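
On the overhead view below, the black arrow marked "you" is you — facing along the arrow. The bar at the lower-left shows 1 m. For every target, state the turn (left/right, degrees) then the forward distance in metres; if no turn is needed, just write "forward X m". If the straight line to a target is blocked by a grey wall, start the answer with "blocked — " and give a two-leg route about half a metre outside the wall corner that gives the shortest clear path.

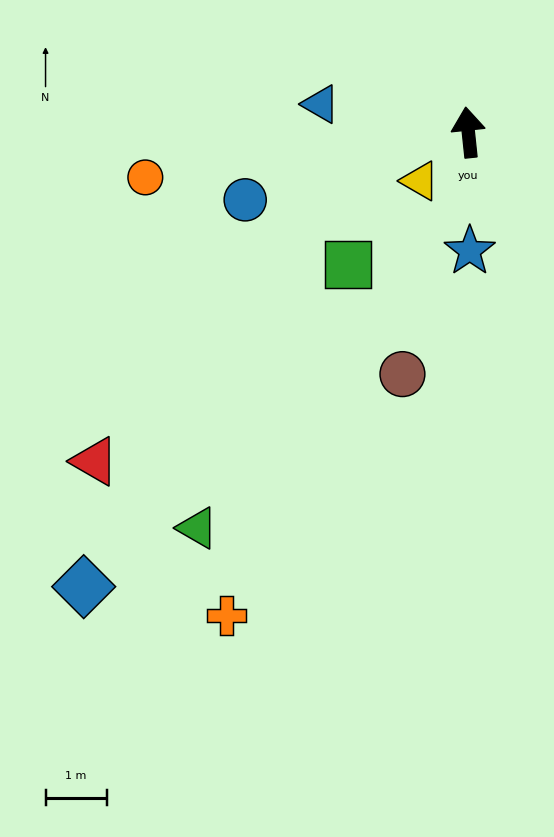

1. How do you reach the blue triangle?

turn left 73°, forward 2.5 m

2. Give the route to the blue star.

turn left 175°, forward 1.9 m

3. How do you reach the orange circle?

turn left 92°, forward 5.3 m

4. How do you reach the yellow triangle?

turn left 129°, forward 1.1 m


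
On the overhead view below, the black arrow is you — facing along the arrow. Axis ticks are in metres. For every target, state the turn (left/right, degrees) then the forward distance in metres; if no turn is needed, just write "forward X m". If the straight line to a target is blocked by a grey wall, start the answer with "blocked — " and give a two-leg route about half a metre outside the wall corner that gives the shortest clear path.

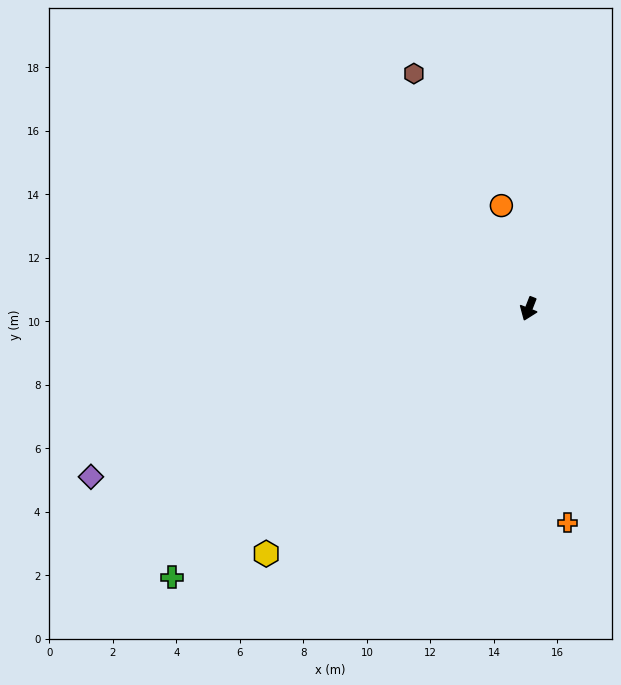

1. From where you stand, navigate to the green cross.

turn right 32°, forward 14.1 m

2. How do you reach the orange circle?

turn right 144°, forward 3.4 m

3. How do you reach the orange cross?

turn left 32°, forward 6.8 m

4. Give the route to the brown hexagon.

turn right 133°, forward 8.2 m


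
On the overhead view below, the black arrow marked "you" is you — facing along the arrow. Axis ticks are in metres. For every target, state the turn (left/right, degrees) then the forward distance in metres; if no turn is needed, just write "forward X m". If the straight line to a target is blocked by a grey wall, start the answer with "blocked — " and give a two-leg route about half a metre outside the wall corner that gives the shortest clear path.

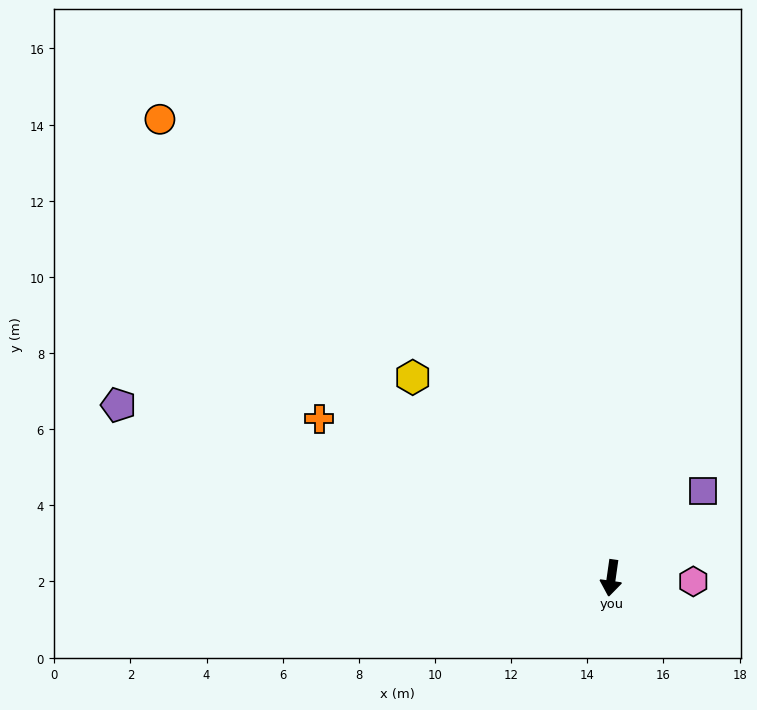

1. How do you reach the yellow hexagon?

turn right 127°, forward 7.4 m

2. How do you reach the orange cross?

turn right 111°, forward 8.7 m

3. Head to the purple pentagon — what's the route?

turn right 101°, forward 13.7 m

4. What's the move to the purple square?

turn left 142°, forward 3.3 m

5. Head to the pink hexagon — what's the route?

turn left 96°, forward 2.2 m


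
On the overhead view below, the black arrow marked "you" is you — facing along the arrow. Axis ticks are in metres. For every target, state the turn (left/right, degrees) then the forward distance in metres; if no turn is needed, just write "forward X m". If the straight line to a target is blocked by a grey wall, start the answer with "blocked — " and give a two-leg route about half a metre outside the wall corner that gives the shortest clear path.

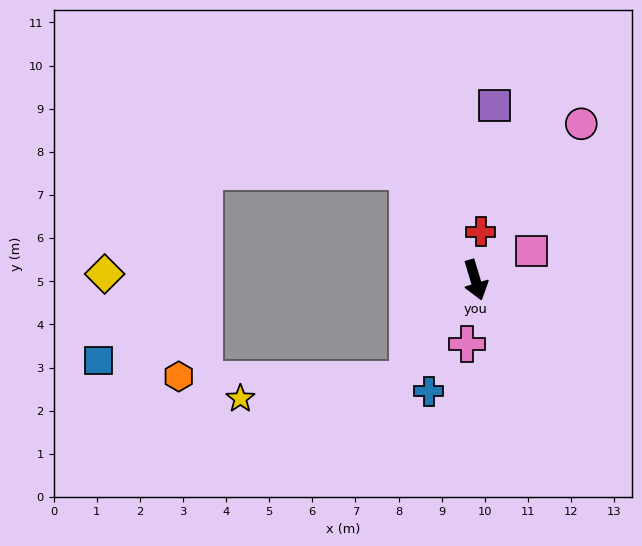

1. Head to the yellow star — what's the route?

blocked — turn right 51°, forward 2.8 m, then turn right 49°, forward 3.9 m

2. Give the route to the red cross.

turn left 157°, forward 1.1 m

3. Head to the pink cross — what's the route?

turn right 24°, forward 1.5 m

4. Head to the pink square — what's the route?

turn left 100°, forward 1.5 m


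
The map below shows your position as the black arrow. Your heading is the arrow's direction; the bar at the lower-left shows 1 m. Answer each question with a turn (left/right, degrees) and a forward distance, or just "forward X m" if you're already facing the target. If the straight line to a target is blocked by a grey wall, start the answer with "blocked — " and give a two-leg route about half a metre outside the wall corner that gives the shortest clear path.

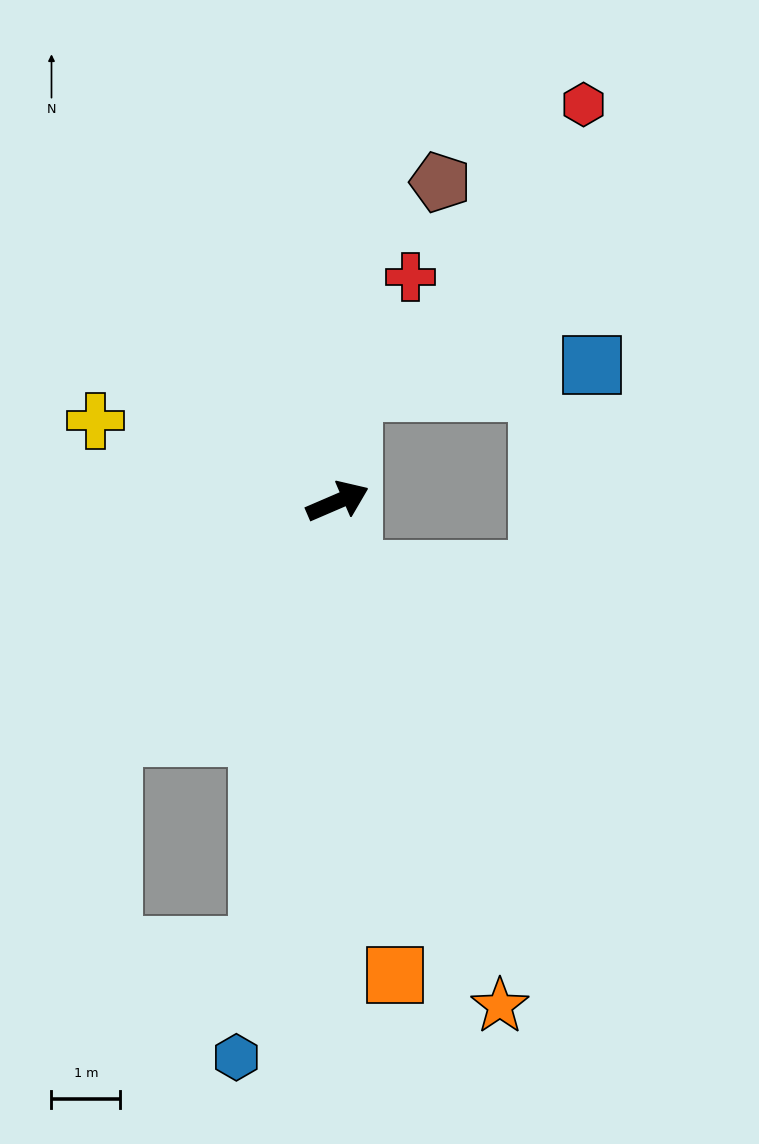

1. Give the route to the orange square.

turn right 106°, forward 6.9 m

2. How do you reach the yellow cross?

turn left 138°, forward 3.7 m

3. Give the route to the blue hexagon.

turn right 124°, forward 8.2 m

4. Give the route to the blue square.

blocked — turn left 59°, forward 1.6 m, then turn right 76°, forward 3.5 m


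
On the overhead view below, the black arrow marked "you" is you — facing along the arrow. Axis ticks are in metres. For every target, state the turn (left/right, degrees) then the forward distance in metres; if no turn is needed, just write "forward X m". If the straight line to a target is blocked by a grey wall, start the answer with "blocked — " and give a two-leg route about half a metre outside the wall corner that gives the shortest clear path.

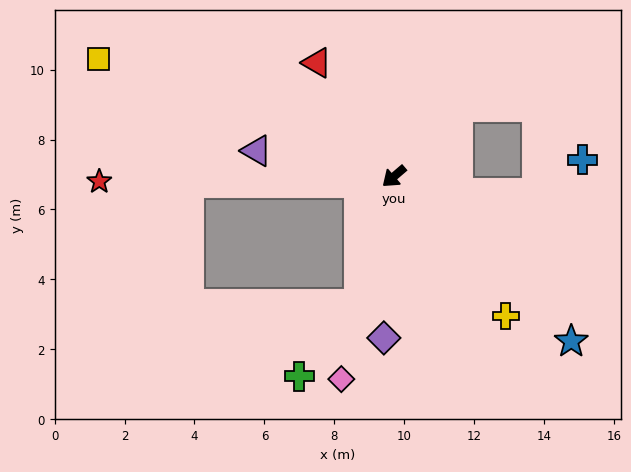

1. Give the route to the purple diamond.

turn left 46°, forward 4.6 m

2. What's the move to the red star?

turn right 40°, forward 8.4 m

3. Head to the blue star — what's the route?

turn left 97°, forward 6.9 m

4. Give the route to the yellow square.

turn right 62°, forward 9.1 m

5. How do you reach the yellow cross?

turn left 88°, forward 5.1 m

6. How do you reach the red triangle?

turn right 96°, forward 3.9 m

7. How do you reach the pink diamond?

turn left 35°, forward 6.0 m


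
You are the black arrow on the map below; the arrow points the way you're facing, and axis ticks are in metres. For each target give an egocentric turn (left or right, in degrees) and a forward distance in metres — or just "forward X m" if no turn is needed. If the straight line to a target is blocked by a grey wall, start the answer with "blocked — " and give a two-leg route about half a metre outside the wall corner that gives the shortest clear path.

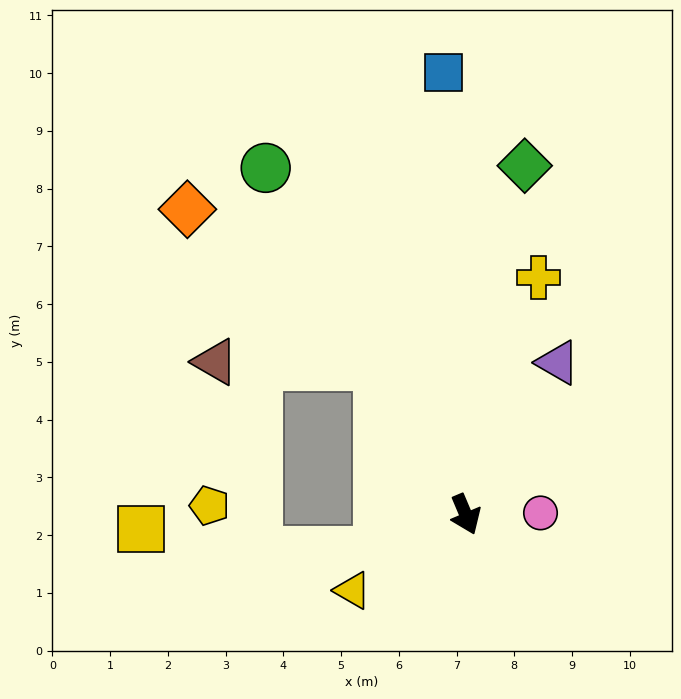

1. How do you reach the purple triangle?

turn left 126°, forward 3.1 m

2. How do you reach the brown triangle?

blocked — turn right 172°, forward 3.0 m, then turn left 58°, forward 2.8 m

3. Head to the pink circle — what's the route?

turn left 68°, forward 1.3 m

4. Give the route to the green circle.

turn right 173°, forward 6.9 m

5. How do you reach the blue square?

turn left 160°, forward 7.7 m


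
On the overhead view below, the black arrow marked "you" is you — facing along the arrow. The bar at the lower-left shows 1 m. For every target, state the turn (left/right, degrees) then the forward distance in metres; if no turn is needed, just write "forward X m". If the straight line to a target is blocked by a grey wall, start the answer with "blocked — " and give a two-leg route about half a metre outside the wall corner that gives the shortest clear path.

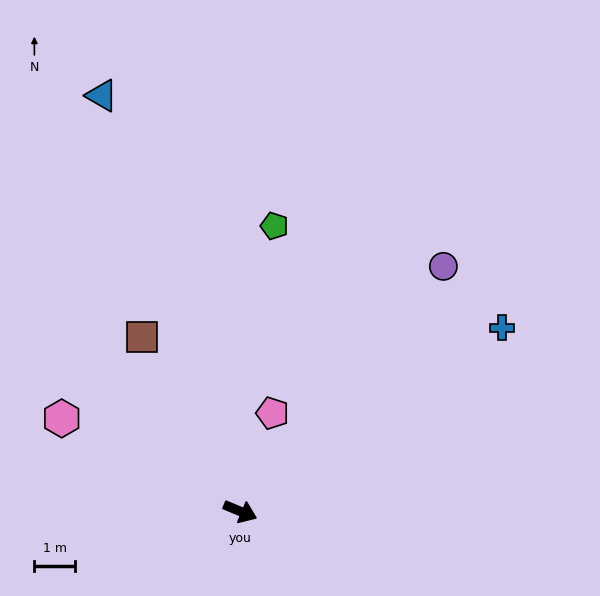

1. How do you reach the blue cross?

turn left 58°, forward 7.9 m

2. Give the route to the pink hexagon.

turn left 175°, forward 5.0 m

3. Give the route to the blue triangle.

turn left 131°, forward 10.8 m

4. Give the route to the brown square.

turn left 142°, forward 4.9 m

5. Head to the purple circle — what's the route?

turn left 73°, forward 7.8 m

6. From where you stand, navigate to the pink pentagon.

turn left 94°, forward 2.5 m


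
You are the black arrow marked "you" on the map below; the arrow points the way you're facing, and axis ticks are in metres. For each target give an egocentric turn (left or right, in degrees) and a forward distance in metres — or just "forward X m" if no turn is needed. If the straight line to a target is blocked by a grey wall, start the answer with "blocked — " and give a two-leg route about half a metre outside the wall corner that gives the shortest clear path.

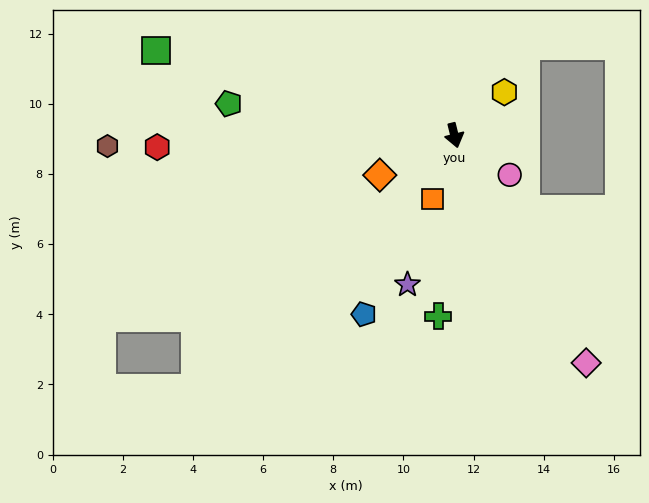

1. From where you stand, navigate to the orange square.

turn right 33°, forward 1.9 m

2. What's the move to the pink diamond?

turn left 16°, forward 7.5 m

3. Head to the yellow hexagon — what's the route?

turn left 117°, forward 1.9 m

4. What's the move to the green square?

turn right 120°, forward 8.9 m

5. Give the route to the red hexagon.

turn right 102°, forward 8.5 m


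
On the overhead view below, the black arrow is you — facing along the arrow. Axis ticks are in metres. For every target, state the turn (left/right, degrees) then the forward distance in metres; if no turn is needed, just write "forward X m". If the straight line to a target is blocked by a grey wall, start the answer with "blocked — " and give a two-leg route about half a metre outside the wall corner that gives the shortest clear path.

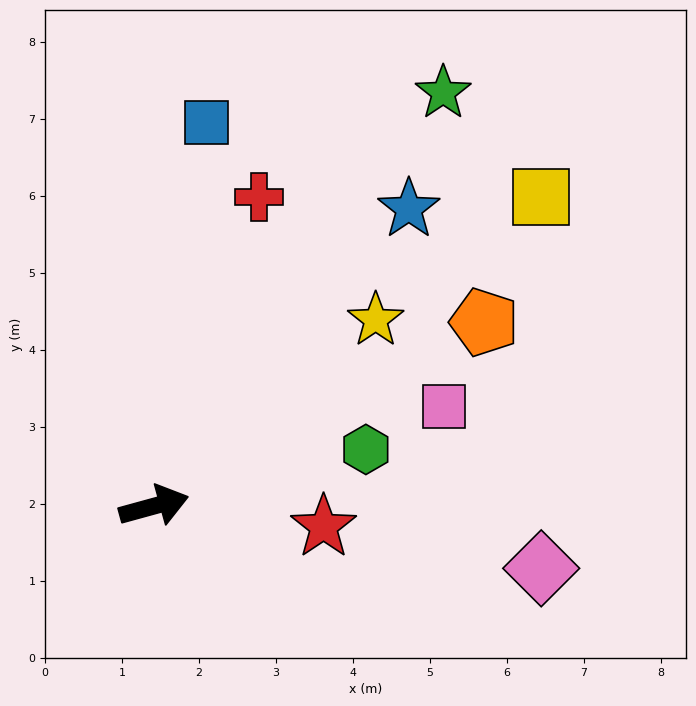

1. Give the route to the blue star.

turn left 34°, forward 5.1 m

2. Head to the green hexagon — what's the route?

forward 2.8 m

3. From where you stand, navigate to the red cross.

turn left 56°, forward 4.2 m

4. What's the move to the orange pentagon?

turn left 14°, forward 4.9 m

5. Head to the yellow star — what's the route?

turn left 25°, forward 3.8 m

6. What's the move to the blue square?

turn left 67°, forward 5.0 m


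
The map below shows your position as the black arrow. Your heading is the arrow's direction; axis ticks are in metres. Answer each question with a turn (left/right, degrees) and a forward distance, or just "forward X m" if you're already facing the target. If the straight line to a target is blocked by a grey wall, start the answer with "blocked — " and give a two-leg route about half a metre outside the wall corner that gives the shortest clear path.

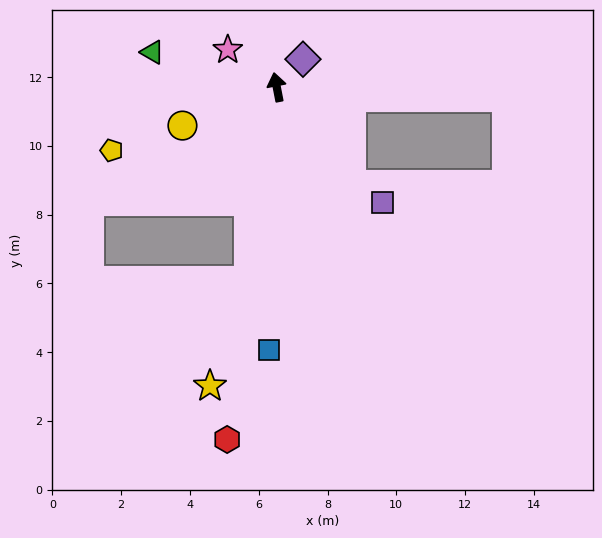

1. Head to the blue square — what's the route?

turn left 167°, forward 7.7 m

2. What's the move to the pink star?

turn left 42°, forward 1.8 m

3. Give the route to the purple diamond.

turn right 54°, forward 1.1 m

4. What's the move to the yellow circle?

turn left 101°, forward 3.0 m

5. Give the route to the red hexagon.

turn left 161°, forward 10.3 m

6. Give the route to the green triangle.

turn left 63°, forward 3.8 m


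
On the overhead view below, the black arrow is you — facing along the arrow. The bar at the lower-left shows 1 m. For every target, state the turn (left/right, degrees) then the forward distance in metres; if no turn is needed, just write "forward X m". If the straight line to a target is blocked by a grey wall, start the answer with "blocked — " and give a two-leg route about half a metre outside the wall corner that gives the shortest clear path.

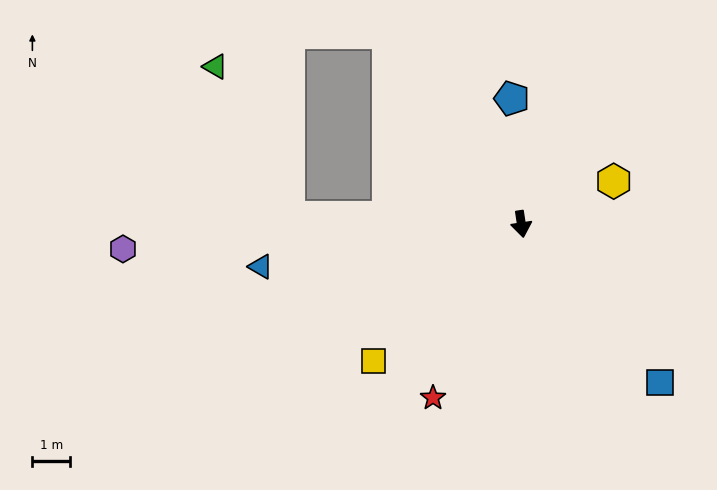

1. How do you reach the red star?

turn right 35°, forward 5.1 m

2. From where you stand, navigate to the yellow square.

turn right 56°, forward 5.3 m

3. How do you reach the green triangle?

blocked — turn right 100°, forward 6.1 m, then turn right 62°, forward 4.4 m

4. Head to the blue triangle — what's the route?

turn right 89°, forward 7.0 m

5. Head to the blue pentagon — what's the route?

turn left 176°, forward 3.3 m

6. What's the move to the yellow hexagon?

turn left 106°, forward 2.7 m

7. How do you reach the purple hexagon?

turn right 95°, forward 10.5 m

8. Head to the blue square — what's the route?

turn left 33°, forward 5.6 m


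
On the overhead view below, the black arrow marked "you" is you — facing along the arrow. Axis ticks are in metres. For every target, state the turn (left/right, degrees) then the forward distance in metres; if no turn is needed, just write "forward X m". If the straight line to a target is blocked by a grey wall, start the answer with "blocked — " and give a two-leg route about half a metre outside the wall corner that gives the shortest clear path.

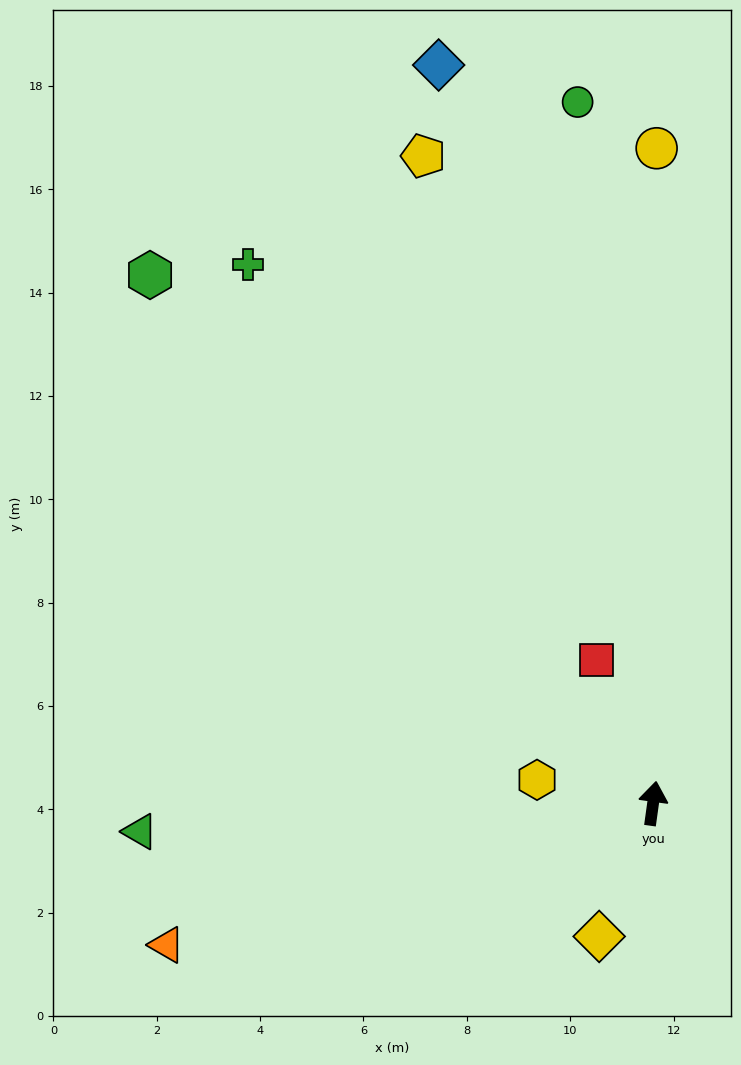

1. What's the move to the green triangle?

turn left 101°, forward 9.9 m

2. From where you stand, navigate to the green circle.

turn left 14°, forward 13.6 m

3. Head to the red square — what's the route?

turn left 29°, forward 3.0 m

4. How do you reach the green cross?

turn left 45°, forward 13.0 m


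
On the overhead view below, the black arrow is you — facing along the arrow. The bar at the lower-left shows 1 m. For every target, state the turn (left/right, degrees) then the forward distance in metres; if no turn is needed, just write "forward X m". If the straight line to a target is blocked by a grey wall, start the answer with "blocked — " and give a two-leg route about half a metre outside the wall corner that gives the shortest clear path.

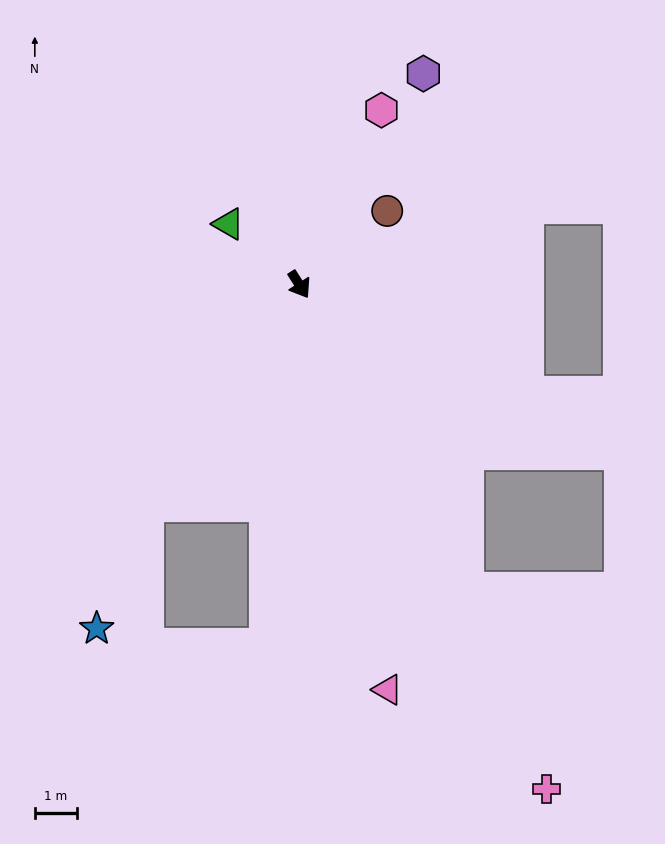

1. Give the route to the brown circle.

turn left 98°, forward 2.7 m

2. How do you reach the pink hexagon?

turn left 122°, forward 4.6 m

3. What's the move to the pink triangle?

turn right 20°, forward 9.9 m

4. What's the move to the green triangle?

turn right 163°, forward 2.2 m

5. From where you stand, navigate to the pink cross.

turn right 6°, forward 13.4 m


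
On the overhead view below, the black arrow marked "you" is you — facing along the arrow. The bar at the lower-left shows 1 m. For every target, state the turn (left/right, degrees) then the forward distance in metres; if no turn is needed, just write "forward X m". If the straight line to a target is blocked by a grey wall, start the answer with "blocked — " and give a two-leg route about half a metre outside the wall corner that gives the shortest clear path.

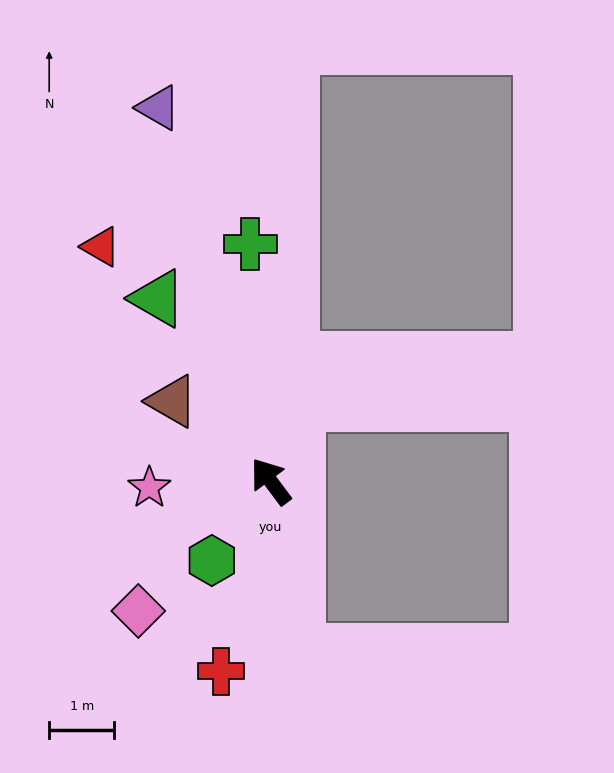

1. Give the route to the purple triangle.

turn right 20°, forward 6.0 m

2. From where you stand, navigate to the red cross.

turn left 129°, forward 3.0 m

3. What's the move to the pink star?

turn left 56°, forward 1.9 m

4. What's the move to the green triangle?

turn right 5°, forward 3.3 m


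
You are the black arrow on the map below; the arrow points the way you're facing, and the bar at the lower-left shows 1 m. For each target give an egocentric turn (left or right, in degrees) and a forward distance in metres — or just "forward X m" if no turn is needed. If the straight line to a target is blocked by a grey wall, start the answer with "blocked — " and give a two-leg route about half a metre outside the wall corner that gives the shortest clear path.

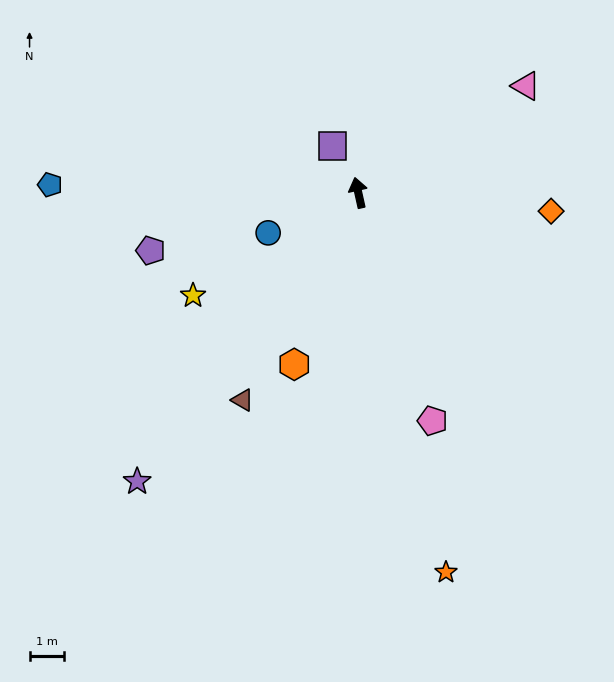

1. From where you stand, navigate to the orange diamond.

turn right 108°, forward 5.7 m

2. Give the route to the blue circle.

turn left 101°, forward 2.9 m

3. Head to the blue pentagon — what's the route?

turn left 76°, forward 9.0 m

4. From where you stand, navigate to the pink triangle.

turn right 70°, forward 5.8 m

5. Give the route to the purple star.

turn left 130°, forward 10.7 m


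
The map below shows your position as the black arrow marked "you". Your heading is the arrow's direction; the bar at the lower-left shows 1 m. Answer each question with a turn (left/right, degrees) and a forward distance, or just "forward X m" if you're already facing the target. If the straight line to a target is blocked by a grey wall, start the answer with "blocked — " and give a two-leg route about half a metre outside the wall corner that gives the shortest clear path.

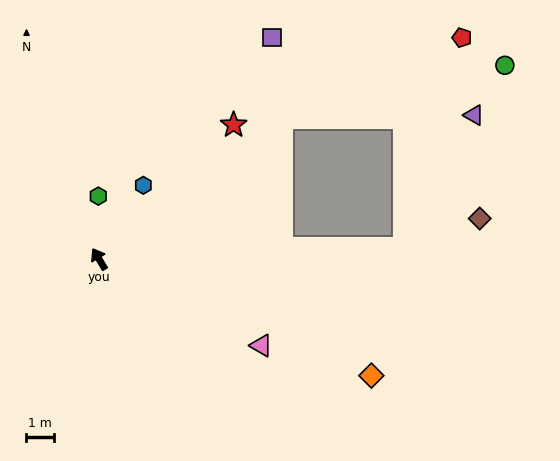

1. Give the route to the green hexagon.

turn right 30°, forward 2.3 m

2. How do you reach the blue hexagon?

turn right 62°, forward 3.1 m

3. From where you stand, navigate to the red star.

turn right 76°, forward 6.9 m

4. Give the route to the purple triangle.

blocked — turn right 83°, forward 8.3 m, then turn right 37°, forward 6.9 m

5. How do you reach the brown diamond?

blocked — turn right 119°, forward 11.0 m, then turn left 20°, forward 2.9 m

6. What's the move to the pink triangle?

turn right 149°, forward 6.6 m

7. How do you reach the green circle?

blocked — turn right 83°, forward 8.3 m, then turn right 25°, forward 8.3 m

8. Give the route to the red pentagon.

blocked — turn right 83°, forward 8.3 m, then turn right 14°, forward 7.1 m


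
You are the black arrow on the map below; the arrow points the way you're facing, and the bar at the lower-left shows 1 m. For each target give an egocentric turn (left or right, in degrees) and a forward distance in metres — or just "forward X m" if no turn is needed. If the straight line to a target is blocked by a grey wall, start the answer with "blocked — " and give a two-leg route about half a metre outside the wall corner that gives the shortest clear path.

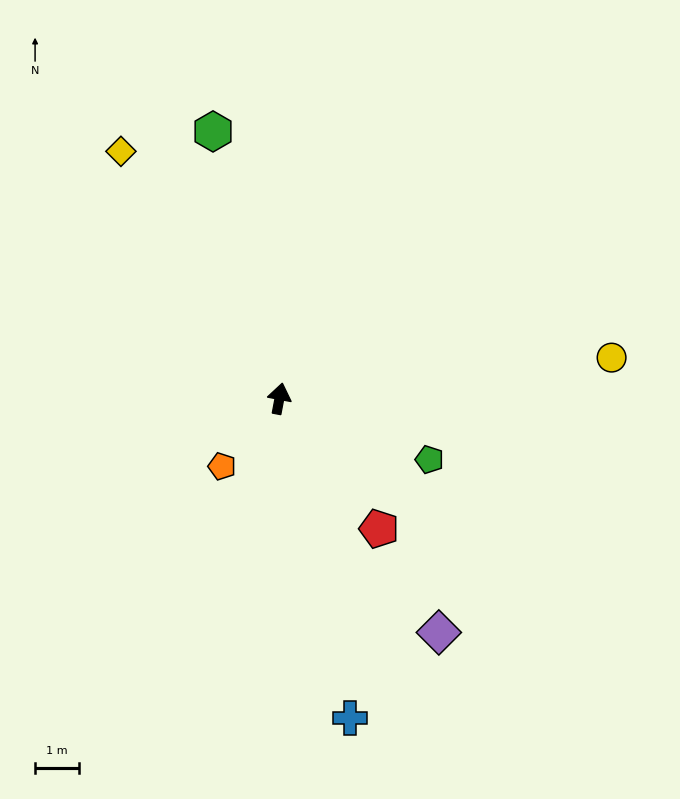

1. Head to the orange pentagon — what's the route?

turn left 150°, forward 2.0 m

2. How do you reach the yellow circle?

turn right 72°, forward 7.7 m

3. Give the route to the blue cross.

turn right 157°, forward 7.5 m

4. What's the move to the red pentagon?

turn right 132°, forward 3.8 m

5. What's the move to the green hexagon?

turn left 25°, forward 6.3 m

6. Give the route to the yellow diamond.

turn left 43°, forward 6.8 m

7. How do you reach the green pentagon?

turn right 101°, forward 3.7 m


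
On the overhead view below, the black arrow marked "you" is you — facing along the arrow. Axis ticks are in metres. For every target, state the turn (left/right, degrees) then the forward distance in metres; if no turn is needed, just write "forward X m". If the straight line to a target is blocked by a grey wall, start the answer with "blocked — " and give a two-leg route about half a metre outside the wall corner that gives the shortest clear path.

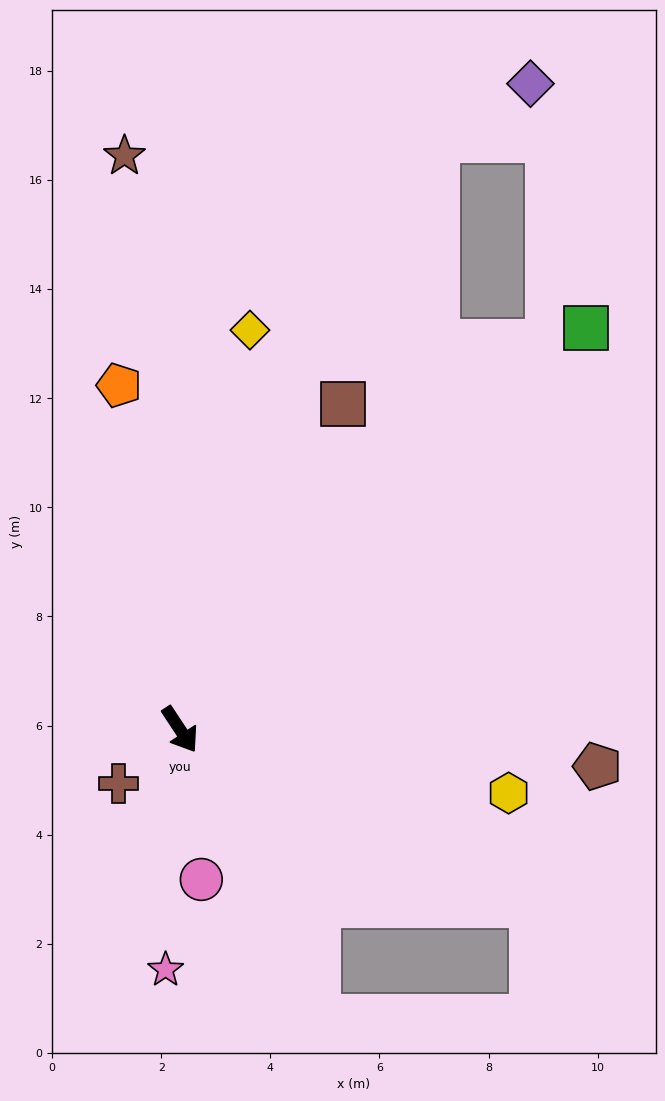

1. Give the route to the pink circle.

turn right 25°, forward 2.8 m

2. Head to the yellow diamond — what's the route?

turn left 137°, forward 7.4 m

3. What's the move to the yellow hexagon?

turn left 46°, forward 6.1 m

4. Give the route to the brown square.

turn left 120°, forward 6.7 m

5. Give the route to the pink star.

turn right 37°, forward 4.4 m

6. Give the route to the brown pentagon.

turn left 52°, forward 7.7 m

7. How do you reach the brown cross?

turn right 82°, forward 1.5 m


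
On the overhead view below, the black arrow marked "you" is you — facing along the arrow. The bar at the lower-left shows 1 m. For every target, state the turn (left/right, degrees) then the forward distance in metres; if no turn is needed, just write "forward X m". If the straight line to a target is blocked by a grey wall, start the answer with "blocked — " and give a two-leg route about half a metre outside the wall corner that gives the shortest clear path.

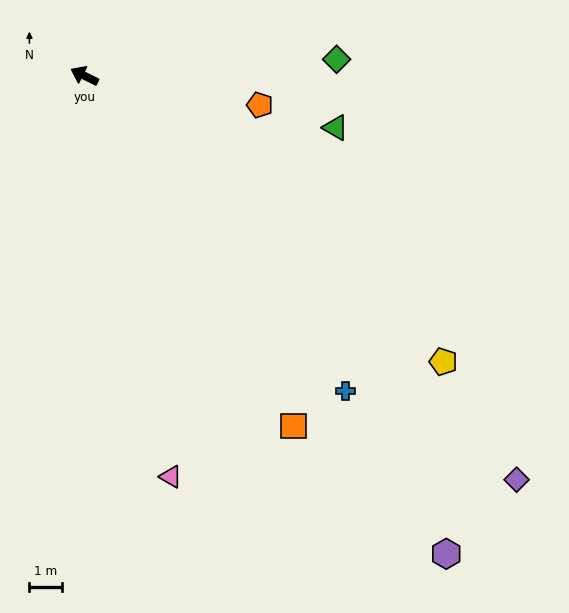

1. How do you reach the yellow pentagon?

turn left 168°, forward 13.9 m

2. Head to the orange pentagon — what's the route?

turn right 163°, forward 5.4 m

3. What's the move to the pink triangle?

turn left 128°, forward 12.5 m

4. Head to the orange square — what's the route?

turn left 147°, forward 12.4 m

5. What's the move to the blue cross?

turn left 156°, forward 12.4 m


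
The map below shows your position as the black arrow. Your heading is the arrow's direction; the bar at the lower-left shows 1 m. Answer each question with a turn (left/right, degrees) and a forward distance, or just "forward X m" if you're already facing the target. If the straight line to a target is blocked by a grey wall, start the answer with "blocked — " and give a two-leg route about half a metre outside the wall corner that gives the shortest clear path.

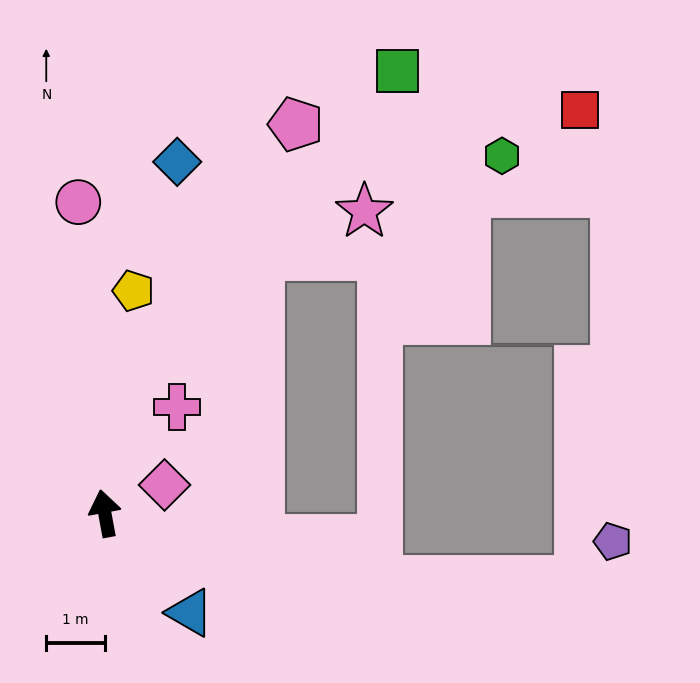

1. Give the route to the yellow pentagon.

turn right 18°, forward 3.8 m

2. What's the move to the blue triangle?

turn right 150°, forward 2.2 m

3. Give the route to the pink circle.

turn right 6°, forward 5.3 m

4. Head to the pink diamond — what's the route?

turn right 75°, forward 1.1 m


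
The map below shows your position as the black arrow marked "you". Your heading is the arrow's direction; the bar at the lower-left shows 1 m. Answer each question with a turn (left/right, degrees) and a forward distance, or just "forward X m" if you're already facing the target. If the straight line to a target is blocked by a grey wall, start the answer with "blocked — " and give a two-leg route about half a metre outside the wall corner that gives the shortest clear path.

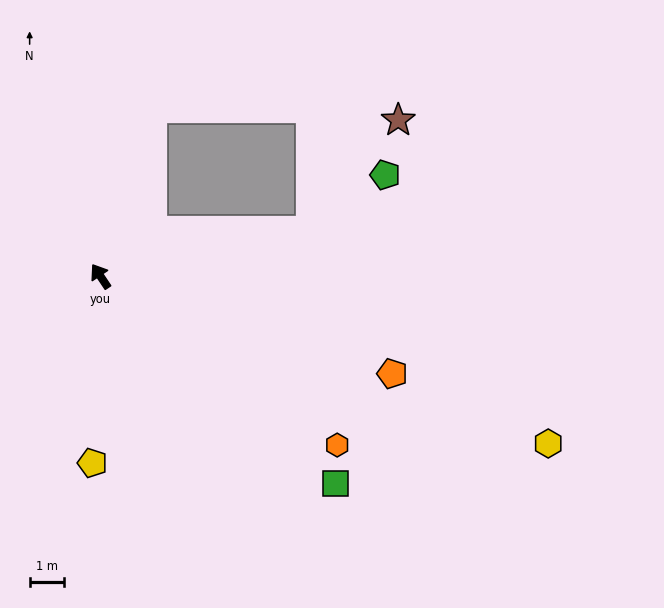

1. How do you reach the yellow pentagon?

turn left 144°, forward 5.5 m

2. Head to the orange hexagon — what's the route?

turn right 159°, forward 8.5 m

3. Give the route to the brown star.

blocked — turn right 111°, forward 6.3 m, then turn left 39°, forward 4.1 m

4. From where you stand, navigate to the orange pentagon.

turn right 142°, forward 9.0 m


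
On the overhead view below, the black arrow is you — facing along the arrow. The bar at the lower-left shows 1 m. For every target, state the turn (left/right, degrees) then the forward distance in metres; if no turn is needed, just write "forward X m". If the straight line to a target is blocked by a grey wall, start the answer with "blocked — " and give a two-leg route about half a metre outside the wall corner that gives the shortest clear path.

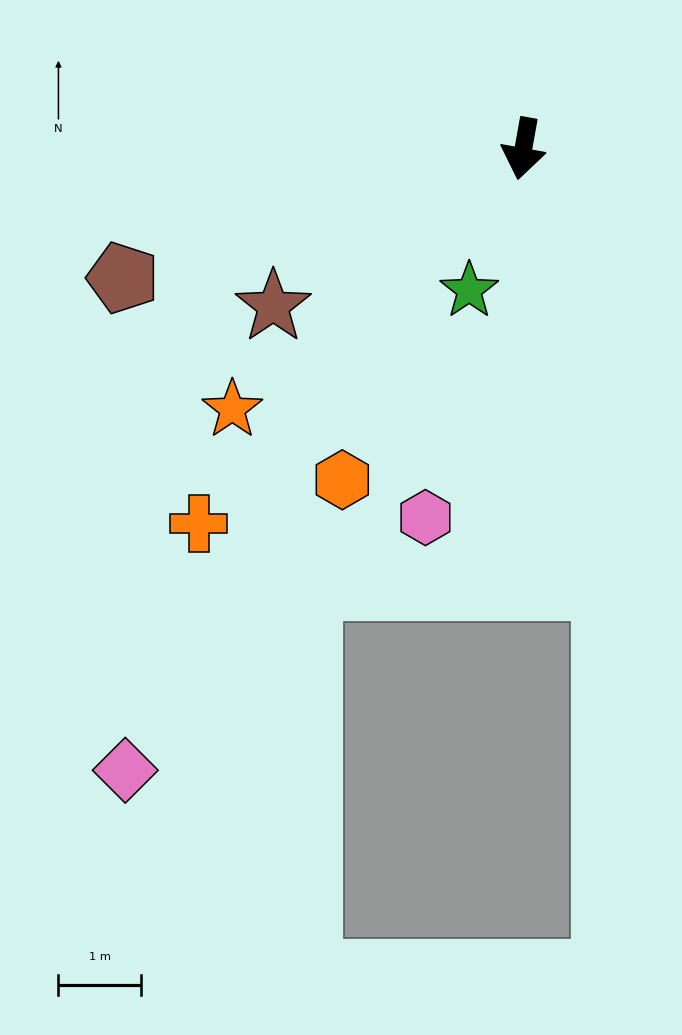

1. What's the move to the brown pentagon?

turn right 62°, forward 5.1 m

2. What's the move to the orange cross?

turn right 31°, forward 6.0 m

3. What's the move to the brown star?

turn right 48°, forward 3.6 m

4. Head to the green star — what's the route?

turn right 11°, forward 1.8 m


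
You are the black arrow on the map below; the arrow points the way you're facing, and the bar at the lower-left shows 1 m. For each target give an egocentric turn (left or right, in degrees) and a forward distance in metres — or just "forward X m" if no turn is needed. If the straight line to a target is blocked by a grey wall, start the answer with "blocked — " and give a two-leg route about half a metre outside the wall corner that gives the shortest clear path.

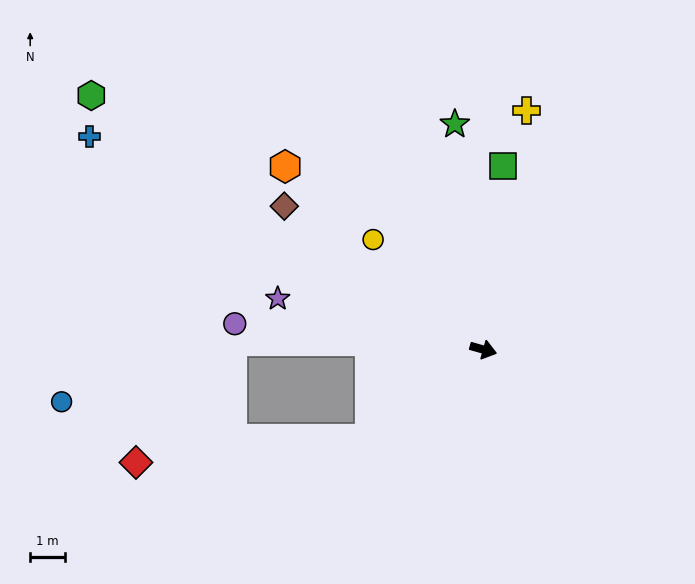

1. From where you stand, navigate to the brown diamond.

turn left 160°, forward 7.1 m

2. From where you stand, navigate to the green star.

turn left 113°, forward 6.5 m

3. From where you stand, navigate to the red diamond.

blocked — turn right 126°, forward 4.2 m, then turn right 32°, forward 6.8 m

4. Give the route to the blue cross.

turn left 167°, forward 12.9 m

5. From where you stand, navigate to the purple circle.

turn right 170°, forward 7.2 m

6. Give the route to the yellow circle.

turn left 151°, forward 4.5 m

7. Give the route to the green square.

turn left 100°, forward 5.3 m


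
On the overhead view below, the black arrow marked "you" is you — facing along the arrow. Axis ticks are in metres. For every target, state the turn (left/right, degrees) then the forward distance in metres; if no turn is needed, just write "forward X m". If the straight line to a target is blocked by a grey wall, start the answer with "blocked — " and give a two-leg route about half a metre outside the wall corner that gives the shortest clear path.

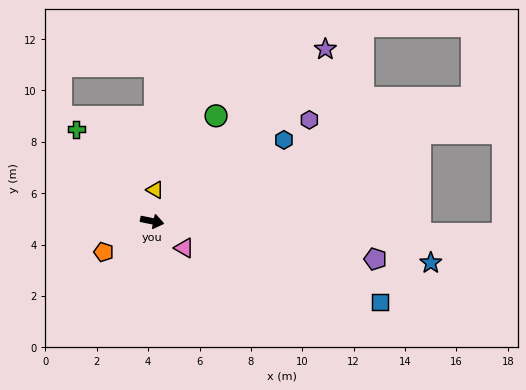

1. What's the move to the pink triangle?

turn right 28°, forward 1.6 m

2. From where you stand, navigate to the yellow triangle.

turn left 96°, forward 1.2 m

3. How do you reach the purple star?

turn left 56°, forward 9.5 m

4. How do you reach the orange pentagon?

turn right 136°, forward 2.2 m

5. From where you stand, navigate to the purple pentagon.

forward 8.8 m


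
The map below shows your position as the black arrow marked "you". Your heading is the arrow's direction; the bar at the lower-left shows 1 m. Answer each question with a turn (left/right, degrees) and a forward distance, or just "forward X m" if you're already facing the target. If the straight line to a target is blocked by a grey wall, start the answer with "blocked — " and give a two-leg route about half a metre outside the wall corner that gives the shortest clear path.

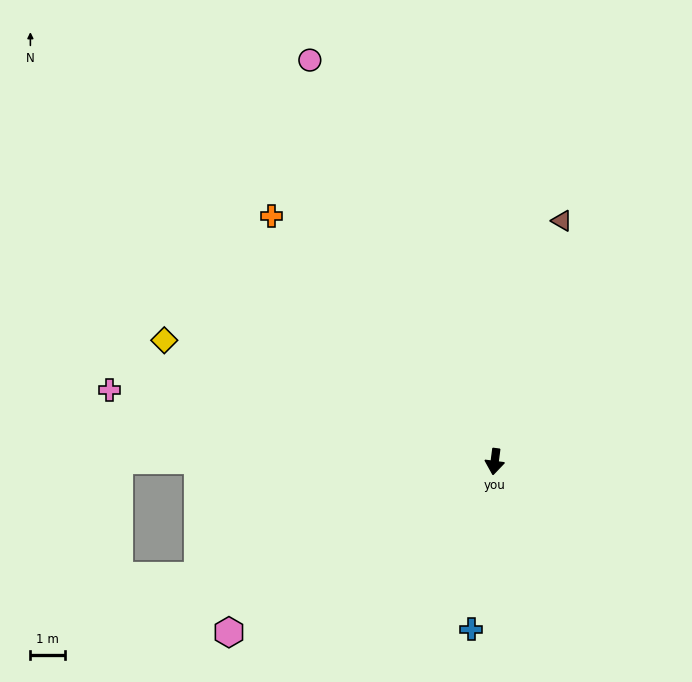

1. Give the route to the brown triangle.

turn left 172°, forward 7.2 m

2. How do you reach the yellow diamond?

turn right 103°, forward 10.1 m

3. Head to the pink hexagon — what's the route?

turn right 50°, forward 9.1 m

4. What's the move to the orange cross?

turn right 130°, forward 9.6 m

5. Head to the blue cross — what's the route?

forward 4.9 m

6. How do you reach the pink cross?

turn right 93°, forward 11.3 m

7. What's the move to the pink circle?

turn right 148°, forward 12.7 m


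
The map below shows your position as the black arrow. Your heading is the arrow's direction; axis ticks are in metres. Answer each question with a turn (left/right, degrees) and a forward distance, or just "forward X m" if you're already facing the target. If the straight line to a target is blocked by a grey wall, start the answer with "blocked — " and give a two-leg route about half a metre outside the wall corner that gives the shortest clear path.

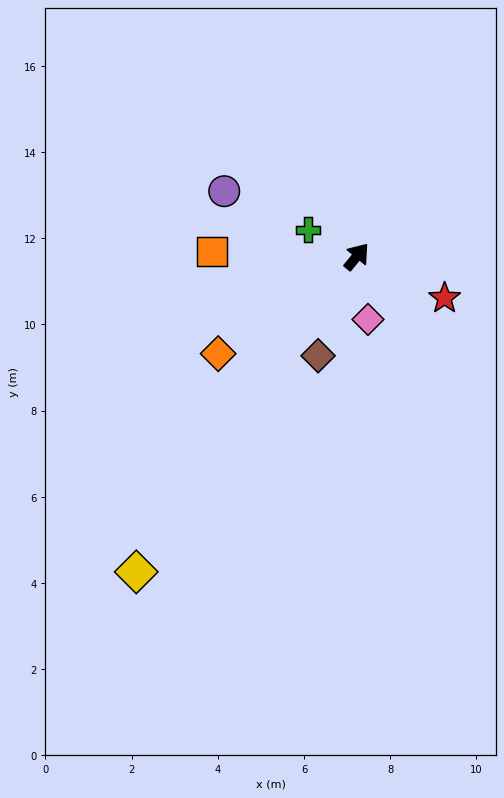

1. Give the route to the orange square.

turn left 127°, forward 3.4 m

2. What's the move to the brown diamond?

turn right 162°, forward 2.5 m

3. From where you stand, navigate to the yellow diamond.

turn right 175°, forward 8.9 m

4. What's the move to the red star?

turn right 76°, forward 2.3 m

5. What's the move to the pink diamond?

turn right 130°, forward 1.5 m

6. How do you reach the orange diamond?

turn left 165°, forward 3.9 m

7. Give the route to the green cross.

turn left 101°, forward 1.3 m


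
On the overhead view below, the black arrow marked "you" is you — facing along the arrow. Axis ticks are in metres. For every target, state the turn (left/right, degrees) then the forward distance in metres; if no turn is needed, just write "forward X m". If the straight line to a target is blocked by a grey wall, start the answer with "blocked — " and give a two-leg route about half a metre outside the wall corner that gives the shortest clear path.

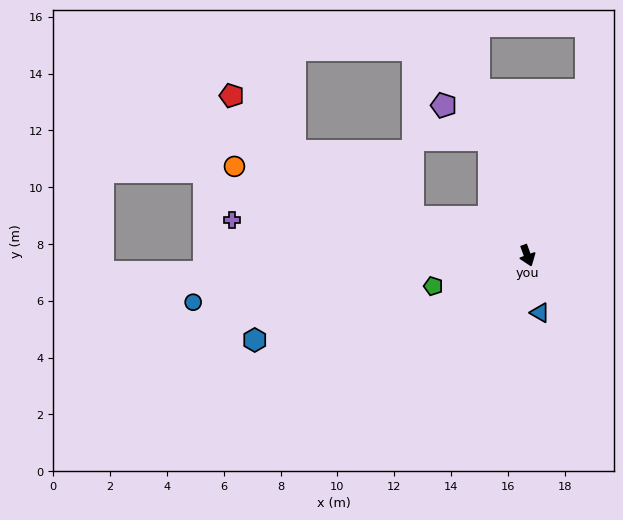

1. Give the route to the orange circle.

turn right 127°, forward 10.8 m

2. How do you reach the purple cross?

turn right 117°, forward 10.5 m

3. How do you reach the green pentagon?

turn right 92°, forward 3.5 m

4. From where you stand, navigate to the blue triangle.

turn right 8°, forward 2.1 m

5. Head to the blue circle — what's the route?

turn right 102°, forward 11.9 m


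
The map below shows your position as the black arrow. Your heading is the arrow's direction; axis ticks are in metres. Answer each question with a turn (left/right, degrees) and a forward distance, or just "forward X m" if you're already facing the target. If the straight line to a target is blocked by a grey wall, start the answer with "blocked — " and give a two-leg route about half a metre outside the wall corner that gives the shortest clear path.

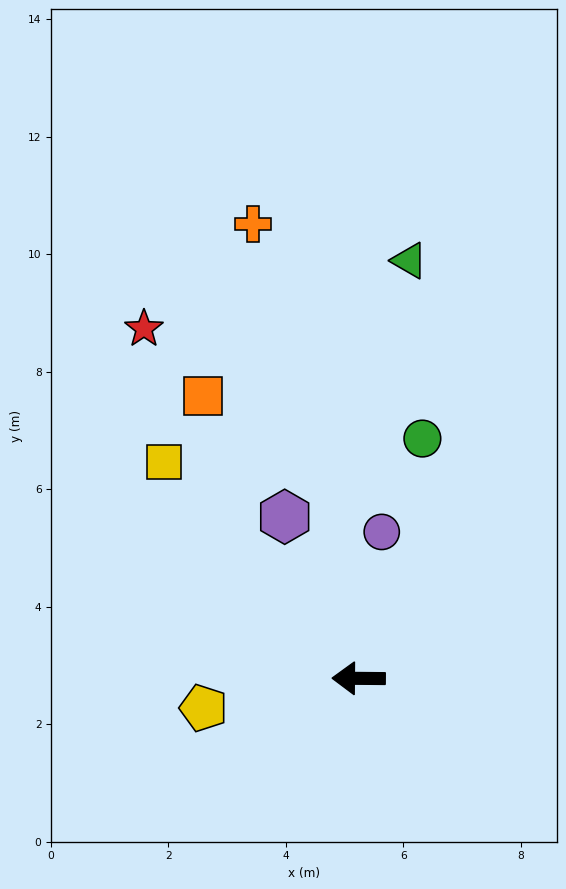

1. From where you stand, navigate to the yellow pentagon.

turn left 11°, forward 2.7 m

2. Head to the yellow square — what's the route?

turn right 48°, forward 5.0 m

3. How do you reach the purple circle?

turn right 98°, forward 2.5 m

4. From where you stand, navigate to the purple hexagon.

turn right 65°, forward 3.0 m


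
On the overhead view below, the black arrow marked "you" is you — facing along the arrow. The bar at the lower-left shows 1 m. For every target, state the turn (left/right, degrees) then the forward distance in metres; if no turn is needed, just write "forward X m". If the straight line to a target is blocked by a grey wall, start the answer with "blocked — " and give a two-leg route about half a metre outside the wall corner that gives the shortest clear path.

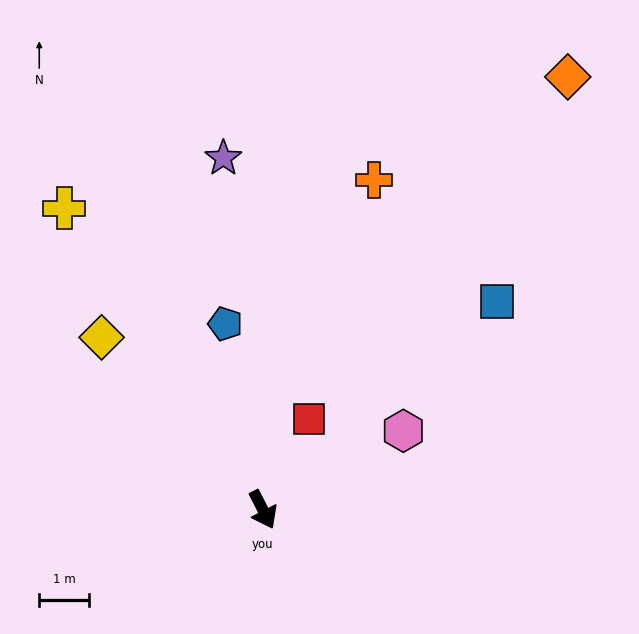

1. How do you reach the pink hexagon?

turn left 92°, forward 3.2 m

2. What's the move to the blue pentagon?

turn left 164°, forward 3.8 m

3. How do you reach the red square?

turn left 126°, forward 2.0 m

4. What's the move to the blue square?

turn left 105°, forward 6.3 m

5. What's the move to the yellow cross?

turn right 174°, forward 7.2 m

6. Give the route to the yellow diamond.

turn right 164°, forward 4.7 m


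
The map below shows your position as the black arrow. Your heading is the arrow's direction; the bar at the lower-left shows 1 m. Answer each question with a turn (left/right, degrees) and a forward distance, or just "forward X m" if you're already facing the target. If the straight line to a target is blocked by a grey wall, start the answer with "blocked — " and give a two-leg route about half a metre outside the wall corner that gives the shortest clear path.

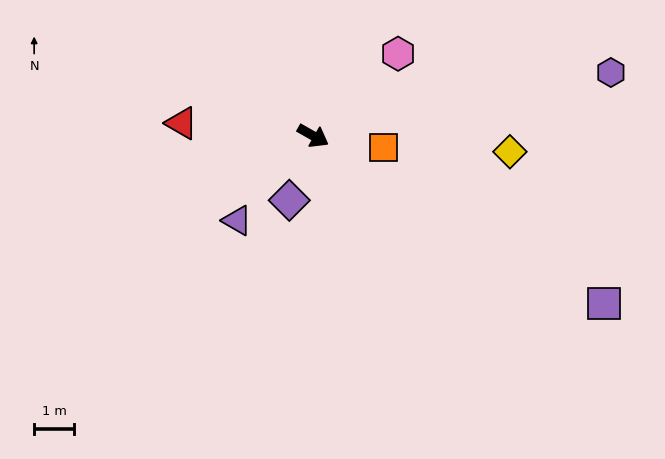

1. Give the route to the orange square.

turn left 20°, forward 1.8 m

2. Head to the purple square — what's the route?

forward 8.4 m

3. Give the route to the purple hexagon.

turn left 42°, forward 7.7 m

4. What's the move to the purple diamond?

turn right 81°, forward 1.7 m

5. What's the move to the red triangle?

turn right 156°, forward 3.3 m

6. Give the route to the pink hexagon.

turn left 74°, forward 3.0 m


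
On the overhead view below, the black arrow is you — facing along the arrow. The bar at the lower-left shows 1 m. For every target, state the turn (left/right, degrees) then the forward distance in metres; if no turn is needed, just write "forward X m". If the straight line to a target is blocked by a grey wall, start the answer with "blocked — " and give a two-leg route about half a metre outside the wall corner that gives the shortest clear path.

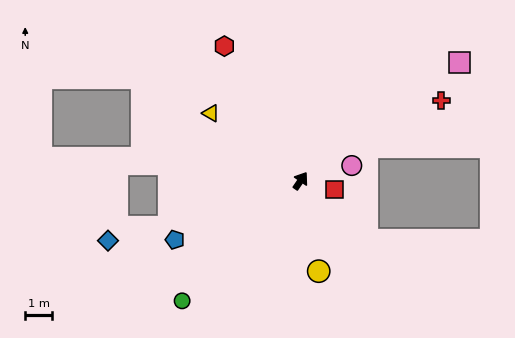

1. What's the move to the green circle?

turn left 170°, forward 6.3 m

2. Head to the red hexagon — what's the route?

turn left 64°, forward 5.8 m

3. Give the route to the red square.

turn right 70°, forward 1.3 m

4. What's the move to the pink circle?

turn right 39°, forward 2.0 m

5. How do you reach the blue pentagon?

turn left 150°, forward 5.2 m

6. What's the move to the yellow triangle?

turn left 87°, forward 4.2 m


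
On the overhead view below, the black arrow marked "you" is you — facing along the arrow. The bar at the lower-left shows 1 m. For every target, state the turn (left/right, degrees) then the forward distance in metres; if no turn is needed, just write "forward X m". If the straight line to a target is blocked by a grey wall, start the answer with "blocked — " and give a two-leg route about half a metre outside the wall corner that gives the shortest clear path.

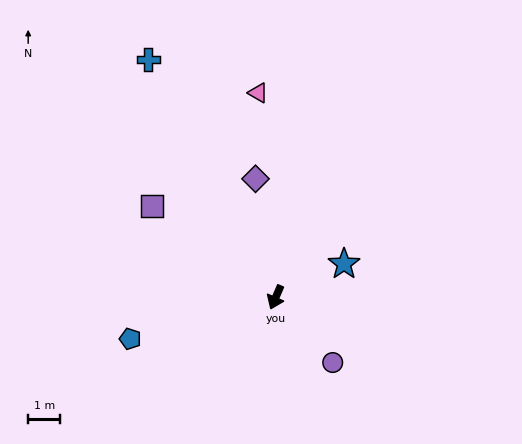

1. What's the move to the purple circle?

turn left 64°, forward 2.7 m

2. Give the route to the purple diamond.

turn right 147°, forward 3.7 m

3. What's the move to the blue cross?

turn right 128°, forward 8.4 m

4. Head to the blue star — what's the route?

turn left 139°, forward 2.4 m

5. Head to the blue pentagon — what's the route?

turn right 51°, forward 4.7 m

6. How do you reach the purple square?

turn right 103°, forward 4.8 m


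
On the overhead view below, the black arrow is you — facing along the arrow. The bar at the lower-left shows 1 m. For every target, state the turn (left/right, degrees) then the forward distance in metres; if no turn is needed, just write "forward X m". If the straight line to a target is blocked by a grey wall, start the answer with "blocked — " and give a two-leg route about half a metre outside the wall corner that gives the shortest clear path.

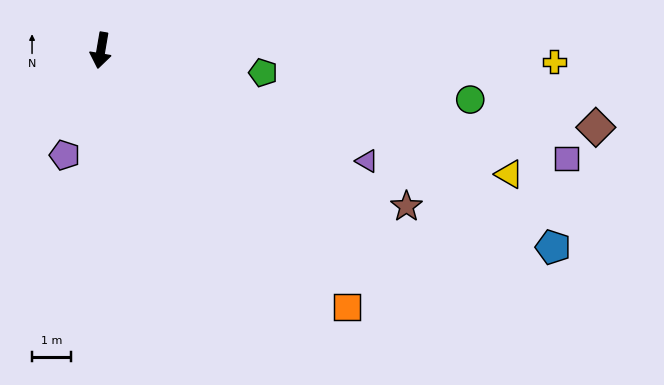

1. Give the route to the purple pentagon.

turn right 9°, forward 2.9 m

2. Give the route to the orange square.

turn left 53°, forward 9.2 m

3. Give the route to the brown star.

turn left 73°, forward 8.9 m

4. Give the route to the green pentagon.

turn left 92°, forward 4.2 m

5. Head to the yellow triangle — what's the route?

turn left 83°, forward 11.1 m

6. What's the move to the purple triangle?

turn left 77°, forward 7.5 m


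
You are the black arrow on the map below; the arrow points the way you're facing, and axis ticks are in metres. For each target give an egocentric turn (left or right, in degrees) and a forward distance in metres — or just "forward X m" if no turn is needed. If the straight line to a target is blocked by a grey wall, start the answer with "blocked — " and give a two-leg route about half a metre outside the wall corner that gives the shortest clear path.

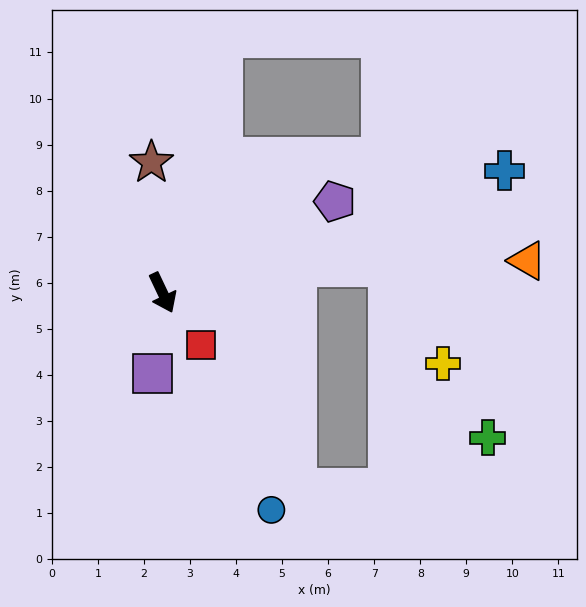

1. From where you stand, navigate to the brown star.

turn left 160°, forward 2.8 m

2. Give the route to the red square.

turn left 11°, forward 1.4 m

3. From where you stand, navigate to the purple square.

turn right 32°, forward 1.8 m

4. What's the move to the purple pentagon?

turn left 93°, forward 4.2 m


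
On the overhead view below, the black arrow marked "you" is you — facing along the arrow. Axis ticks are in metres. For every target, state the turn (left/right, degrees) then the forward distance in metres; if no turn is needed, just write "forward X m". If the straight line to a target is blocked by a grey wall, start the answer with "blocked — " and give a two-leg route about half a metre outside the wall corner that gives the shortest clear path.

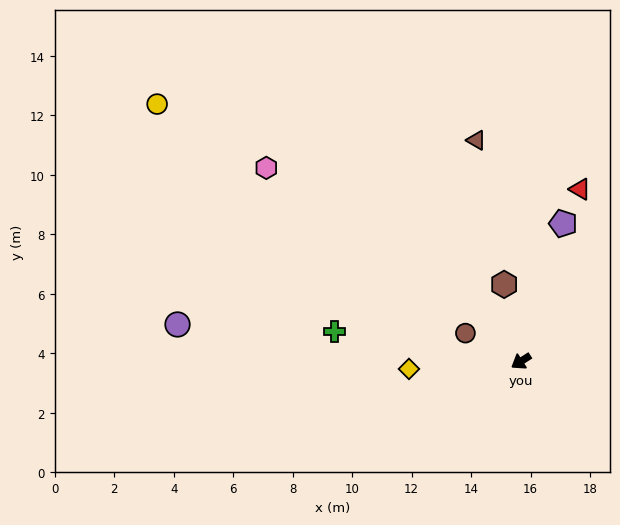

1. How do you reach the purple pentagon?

turn right 140°, forward 4.8 m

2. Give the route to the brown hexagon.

turn right 110°, forward 2.6 m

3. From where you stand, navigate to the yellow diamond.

turn right 29°, forward 3.8 m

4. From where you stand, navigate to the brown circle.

turn right 60°, forward 2.1 m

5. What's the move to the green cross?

turn right 42°, forward 6.4 m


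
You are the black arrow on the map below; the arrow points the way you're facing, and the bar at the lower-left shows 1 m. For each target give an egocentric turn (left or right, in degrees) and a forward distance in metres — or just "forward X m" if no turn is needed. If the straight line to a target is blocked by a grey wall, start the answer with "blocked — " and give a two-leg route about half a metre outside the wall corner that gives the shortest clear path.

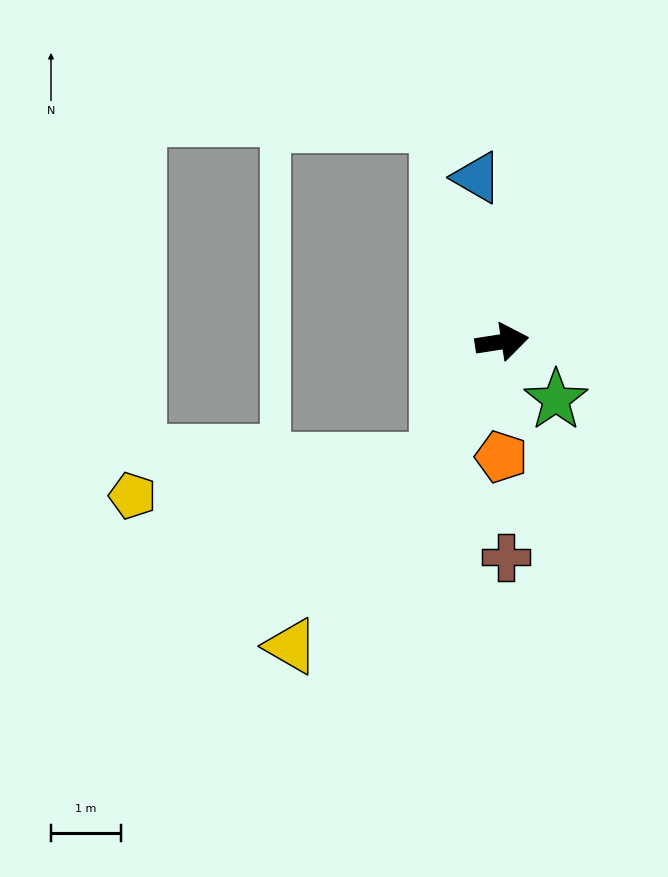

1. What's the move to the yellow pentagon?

blocked — turn right 126°, forward 1.9 m, then turn right 57°, forward 4.4 m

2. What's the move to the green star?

turn right 56°, forward 1.1 m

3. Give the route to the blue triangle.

turn left 90°, forward 2.4 m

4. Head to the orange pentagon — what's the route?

turn right 99°, forward 1.6 m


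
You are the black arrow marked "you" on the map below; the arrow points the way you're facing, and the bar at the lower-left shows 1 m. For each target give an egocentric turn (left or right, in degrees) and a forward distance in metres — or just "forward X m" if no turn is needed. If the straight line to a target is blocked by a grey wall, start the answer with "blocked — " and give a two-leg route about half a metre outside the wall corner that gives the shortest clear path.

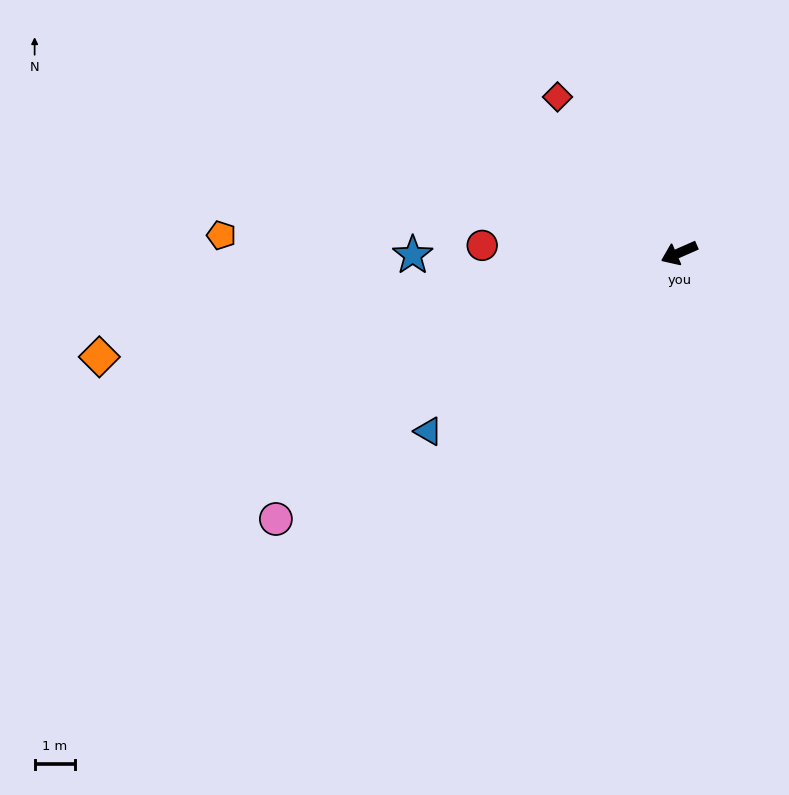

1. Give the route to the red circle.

turn right 26°, forward 4.9 m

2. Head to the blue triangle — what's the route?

turn left 12°, forward 7.6 m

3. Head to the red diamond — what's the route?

turn right 76°, forward 4.9 m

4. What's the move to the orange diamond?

turn right 14°, forward 14.6 m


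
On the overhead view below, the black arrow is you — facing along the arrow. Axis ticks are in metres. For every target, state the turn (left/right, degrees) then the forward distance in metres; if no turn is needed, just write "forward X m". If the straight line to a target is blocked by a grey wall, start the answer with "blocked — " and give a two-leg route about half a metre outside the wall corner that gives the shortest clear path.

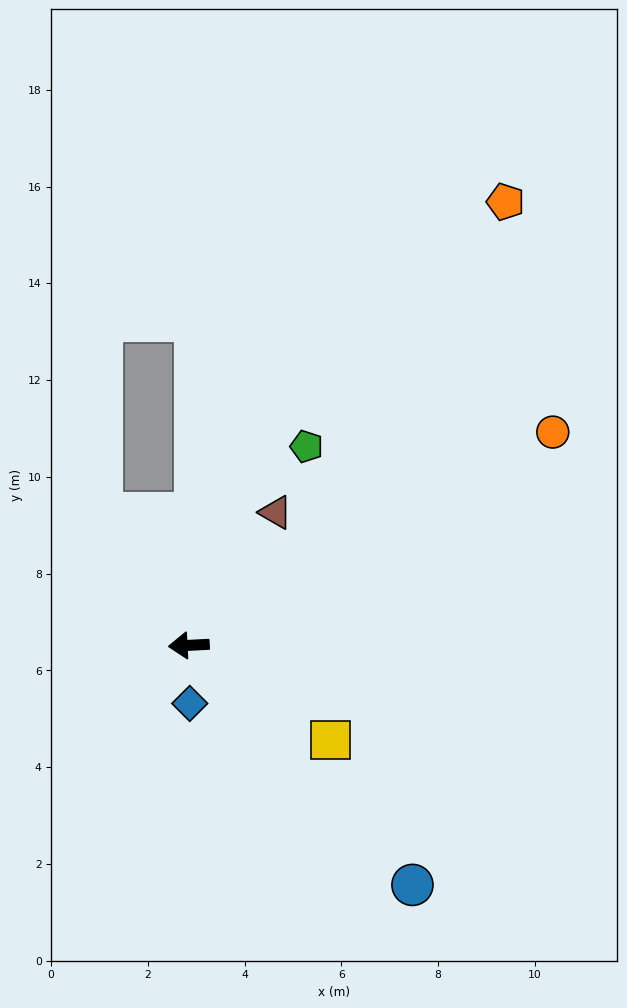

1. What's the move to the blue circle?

turn left 130°, forward 6.8 m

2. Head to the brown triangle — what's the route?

turn right 126°, forward 3.3 m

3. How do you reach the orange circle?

turn right 153°, forward 8.7 m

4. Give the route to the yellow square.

turn left 143°, forward 3.5 m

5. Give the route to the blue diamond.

turn left 88°, forward 1.2 m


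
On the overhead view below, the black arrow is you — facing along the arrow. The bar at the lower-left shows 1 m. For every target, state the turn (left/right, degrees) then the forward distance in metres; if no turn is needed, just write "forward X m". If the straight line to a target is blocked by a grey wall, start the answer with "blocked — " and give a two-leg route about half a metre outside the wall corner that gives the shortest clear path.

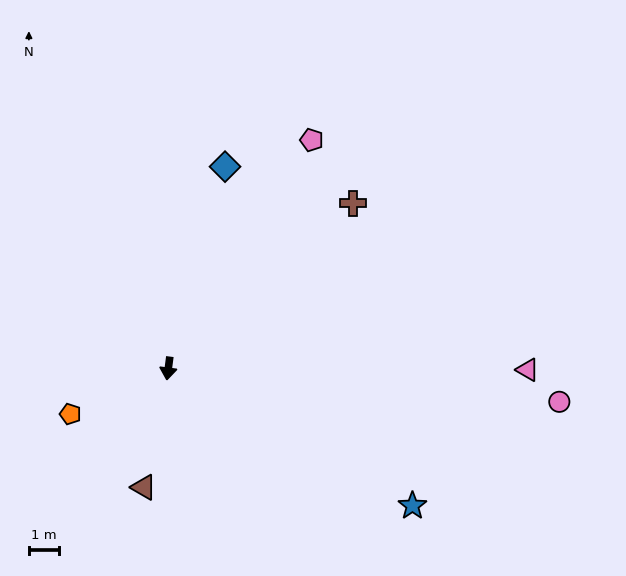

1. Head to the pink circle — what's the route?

turn left 93°, forward 12.9 m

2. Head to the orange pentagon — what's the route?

turn right 58°, forward 3.5 m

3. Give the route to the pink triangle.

turn left 97°, forward 11.8 m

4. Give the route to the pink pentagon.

turn left 155°, forward 8.9 m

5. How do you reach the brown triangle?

turn right 4°, forward 4.0 m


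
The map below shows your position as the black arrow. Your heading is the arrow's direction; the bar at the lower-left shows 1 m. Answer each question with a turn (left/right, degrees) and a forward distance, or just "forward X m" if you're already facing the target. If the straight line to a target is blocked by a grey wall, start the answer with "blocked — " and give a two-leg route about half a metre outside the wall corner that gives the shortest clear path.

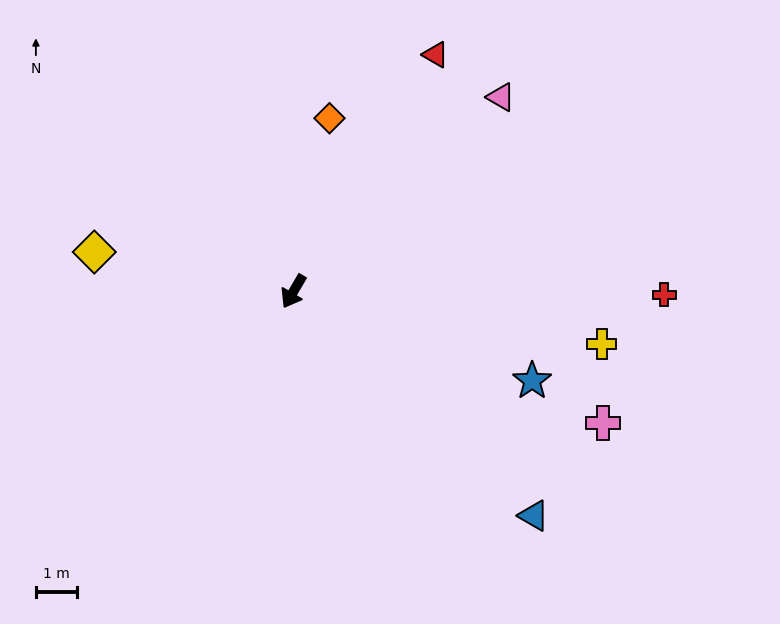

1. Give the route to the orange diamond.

turn right 161°, forward 4.3 m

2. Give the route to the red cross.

turn left 120°, forward 9.0 m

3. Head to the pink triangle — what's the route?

turn left 163°, forward 6.9 m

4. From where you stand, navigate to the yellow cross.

turn left 111°, forward 7.6 m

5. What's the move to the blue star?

turn left 100°, forward 6.2 m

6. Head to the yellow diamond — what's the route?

turn right 71°, forward 4.9 m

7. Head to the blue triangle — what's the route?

turn left 77°, forward 7.9 m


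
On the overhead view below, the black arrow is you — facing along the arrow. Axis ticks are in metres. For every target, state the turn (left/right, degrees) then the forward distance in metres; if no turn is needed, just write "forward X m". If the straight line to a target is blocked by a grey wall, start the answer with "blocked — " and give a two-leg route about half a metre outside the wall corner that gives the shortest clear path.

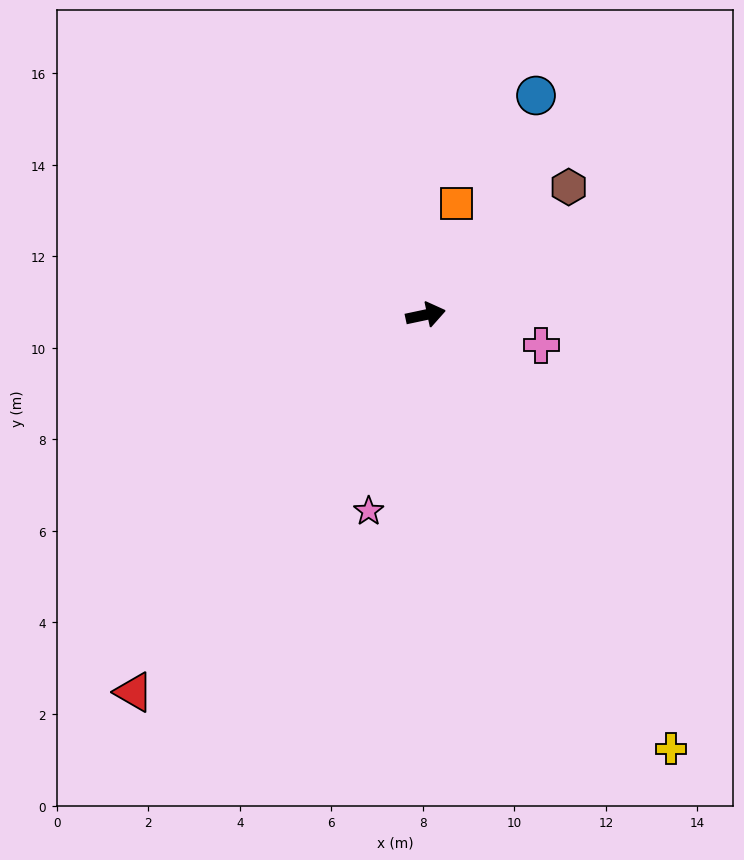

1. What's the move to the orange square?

turn left 63°, forward 2.5 m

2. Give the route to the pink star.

turn right 118°, forward 4.5 m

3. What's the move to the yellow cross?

turn right 73°, forward 10.9 m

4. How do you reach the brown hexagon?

turn left 30°, forward 4.2 m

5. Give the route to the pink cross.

turn right 27°, forward 2.6 m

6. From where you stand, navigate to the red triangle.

turn right 140°, forward 10.4 m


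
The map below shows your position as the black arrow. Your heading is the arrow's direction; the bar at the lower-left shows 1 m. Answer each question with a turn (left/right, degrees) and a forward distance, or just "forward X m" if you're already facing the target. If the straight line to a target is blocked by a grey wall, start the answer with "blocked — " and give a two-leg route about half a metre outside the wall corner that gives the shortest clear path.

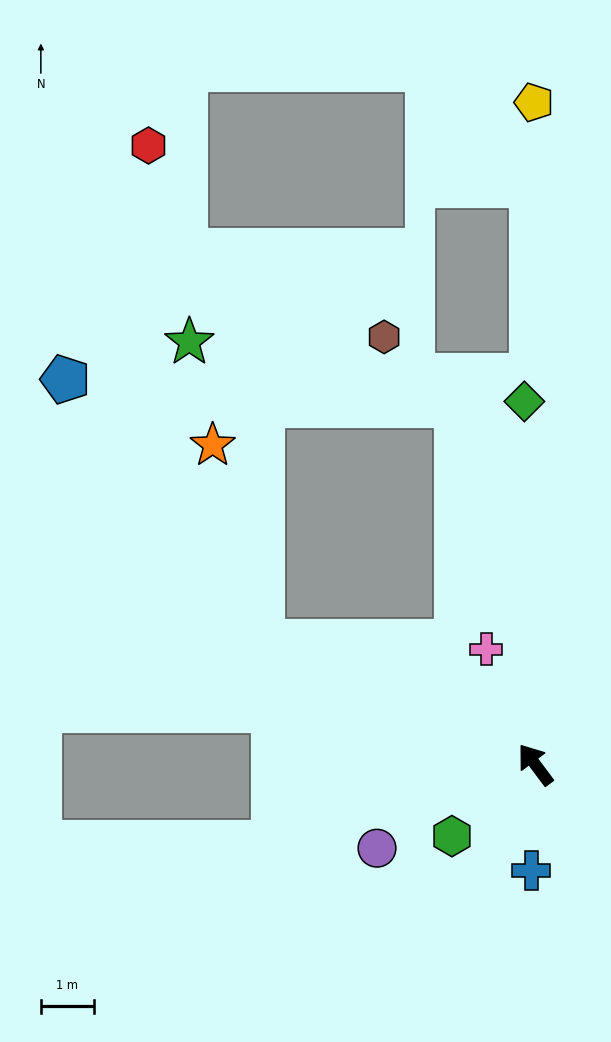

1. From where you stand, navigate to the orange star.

blocked — turn left 29°, forward 5.7 m, then turn right 52°, forward 3.8 m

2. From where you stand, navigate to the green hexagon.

turn left 94°, forward 2.1 m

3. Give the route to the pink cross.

turn right 14°, forward 2.4 m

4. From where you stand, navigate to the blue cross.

turn left 141°, forward 2.0 m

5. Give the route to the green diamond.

turn right 35°, forward 6.9 m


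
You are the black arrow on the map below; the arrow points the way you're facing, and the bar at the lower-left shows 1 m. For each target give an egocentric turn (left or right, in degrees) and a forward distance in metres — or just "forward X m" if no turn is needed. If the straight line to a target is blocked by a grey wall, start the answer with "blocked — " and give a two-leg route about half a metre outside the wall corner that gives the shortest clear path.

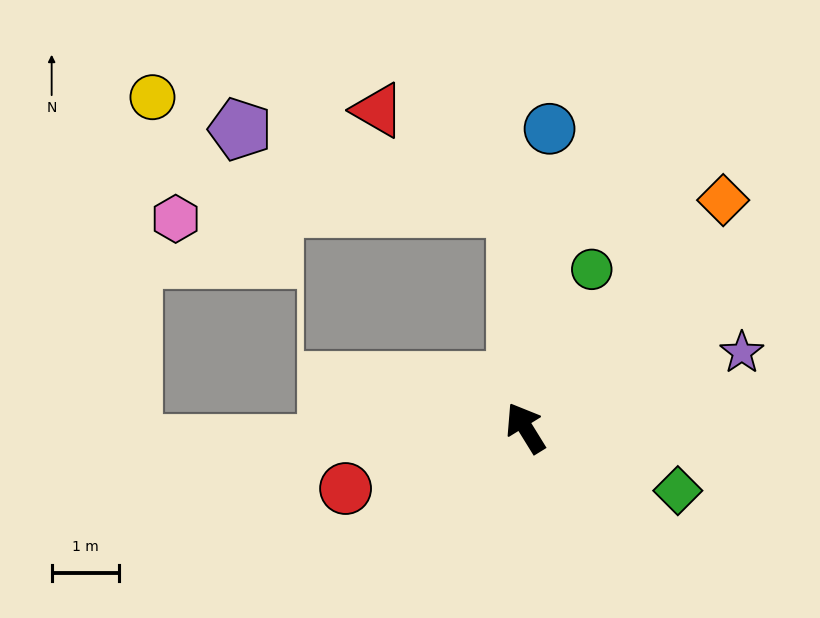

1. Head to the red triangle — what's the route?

blocked — turn right 29°, forward 3.3 m, then turn left 52°, forward 2.5 m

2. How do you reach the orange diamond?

turn right 73°, forward 4.5 m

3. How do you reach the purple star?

turn right 103°, forward 3.4 m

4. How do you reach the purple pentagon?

blocked — turn right 29°, forward 3.3 m, then turn left 71°, forward 4.2 m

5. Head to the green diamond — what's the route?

turn right 144°, forward 2.4 m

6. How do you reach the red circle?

turn left 77°, forward 2.8 m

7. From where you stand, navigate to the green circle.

turn right 54°, forward 2.5 m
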